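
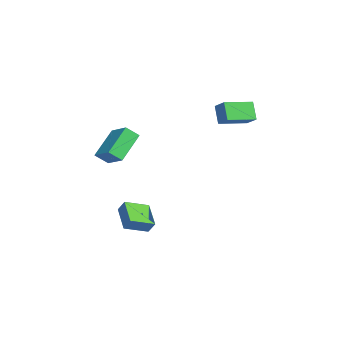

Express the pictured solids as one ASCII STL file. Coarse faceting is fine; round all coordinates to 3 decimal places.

solid 
facet normal -0.341 -0.436 -0.833
outer loop
vertex -2.981 -3.926 -3.686
vertex -3.477 -2.57 -4.193
vertex -1.445 -3.652 -4.458
endloop
endfacet
facet normal 0.325 -0.886 0.332
outer loop
vertex -1.163 -3.29 -3.767
vertex -2.981 -3.926 -3.686
vertex -1.445 -3.652 -4.458
endloop
endfacet
facet normal -0.341 -0.437 -0.833
outer loop
vertex -1.445 -3.652 -4.458
vertex -3.477 -2.57 -4.193
vertex -1.942 -2.297 -4.965
endloop
endfacet
facet normal 0.883 0.158 -0.443
outer loop
vertex -1.942 -2.297 -4.965
vertex -1.163 -3.29 -3.767
vertex -1.445 -3.652 -4.458
endloop
endfacet
facet normal -0.883 -0.157 0.443
outer loop
vertex -2.981 -3.926 -3.686
vertex -3.195 -2.208 -3.502
vertex -3.477 -2.57 -4.193
endloop
endfacet
facet normal 0.325 -0.886 0.332
outer loop
vertex -2.698 -3.563 -2.995
vertex -2.981 -3.926 -3.686
vertex -1.163 -3.29 -3.767
endloop
endfacet
facet normal -0.882 -0.157 0.444
outer loop
vertex -2.698 -3.563 -2.995
vertex -3.195 -2.208 -3.502
vertex -2.981 -3.926 -3.686
endloop
endfacet
facet normal -0.324 0.886 -0.332
outer loop
vertex -3.477 -2.57 -4.193
vertex -3.195 -2.208 -3.502
vertex -1.942 -2.297 -4.965
endloop
endfacet
facet normal 0.882 0.157 -0.444
outer loop
vertex -1.659 -1.934 -4.274
vertex -1.163 -3.29 -3.767
vertex -1.942 -2.297 -4.965
endloop
endfacet
facet normal -0.325 0.886 -0.332
outer loop
vertex -1.942 -2.297 -4.965
vertex -3.195 -2.208 -3.502
vertex -1.659 -1.934 -4.274
endloop
endfacet
facet normal 0.341 0.436 0.833
outer loop
vertex -1.659 -1.934 -4.274
vertex -2.698 -3.563 -2.995
vertex -1.163 -3.29 -3.767
endloop
endfacet
facet normal 0.341 0.437 0.833
outer loop
vertex -3.195 -2.208 -3.502
vertex -2.698 -3.563 -2.995
vertex -1.659 -1.934 -4.274
endloop
endfacet
facet normal -0.632 0.458 0.625
outer loop
vertex -3.052 -4.21 2.288
vertex -1.86 -3.477 2.956
vertex -3.147 -3.48 1.657
endloop
endfacet
facet normal -0.769 -0.472 -0.431
outer loop
vertex -1.82 -4.443 0.344
vertex -3.052 -4.21 2.288
vertex -3.147 -3.48 1.657
endloop
endfacet
facet normal -0.632 0.459 0.625
outer loop
vertex -3.147 -3.48 1.657
vertex -1.86 -3.477 2.956
vertex -1.955 -2.747 2.324
endloop
endfacet
facet normal -0.098 0.752 -0.651
outer loop
vertex -1.955 -2.747 2.324
vertex -1.82 -4.443 0.344
vertex -3.147 -3.48 1.657
endloop
endfacet
facet normal 0.098 -0.753 0.651
outer loop
vertex -3.052 -4.21 2.288
vertex -0.533 -4.44 1.643
vertex -1.86 -3.477 2.956
endloop
endfacet
facet normal -0.769 -0.473 -0.431
outer loop
vertex -1.725 -5.173 0.976
vertex -3.052 -4.21 2.288
vertex -1.82 -4.443 0.344
endloop
endfacet
facet normal 0.098 -0.752 0.651
outer loop
vertex -1.725 -5.173 0.976
vertex -0.533 -4.44 1.643
vertex -3.052 -4.21 2.288
endloop
endfacet
facet normal 0.769 0.473 0.430
outer loop
vertex -1.86 -3.477 2.956
vertex -0.533 -4.44 1.643
vertex -1.955 -2.747 2.324
endloop
endfacet
facet normal -0.098 0.753 -0.651
outer loop
vertex -0.628 -3.71 1.012
vertex -1.82 -4.443 0.344
vertex -1.955 -2.747 2.324
endloop
endfacet
facet normal 0.769 0.472 0.431
outer loop
vertex -1.955 -2.747 2.324
vertex -0.533 -4.44 1.643
vertex -0.628 -3.71 1.012
endloop
endfacet
facet normal 0.632 -0.459 -0.625
outer loop
vertex -0.628 -3.71 1.012
vertex -1.725 -5.173 0.976
vertex -1.82 -4.443 0.344
endloop
endfacet
facet normal 0.632 -0.458 -0.625
outer loop
vertex -0.533 -4.44 1.643
vertex -1.725 -5.173 0.976
vertex -0.628 -3.71 1.012
endloop
endfacet
facet normal -0.744 -0.412 -0.527
outer loop
vertex -4.177 1.467 3.617
vertex -4.908 3.114 3.361
vertex -3.487 1.605 2.535
endloop
endfacet
facet normal 0.402 -0.905 0.141
outer loop
vertex -2.692 2.046 3.099
vertex -4.177 1.467 3.617
vertex -3.487 1.605 2.535
endloop
endfacet
facet normal -0.744 -0.412 -0.527
outer loop
vertex -3.487 1.605 2.535
vertex -4.908 3.114 3.361
vertex -4.219 3.252 2.28
endloop
endfacet
facet normal 0.535 0.108 -0.838
outer loop
vertex -4.219 3.252 2.28
vertex -2.692 2.046 3.099
vertex -3.487 1.605 2.535
endloop
endfacet
facet normal -0.535 -0.107 0.838
outer loop
vertex -4.177 1.467 3.617
vertex -4.113 3.555 3.925
vertex -4.908 3.114 3.361
endloop
endfacet
facet normal 0.402 -0.905 0.141
outer loop
vertex -3.381 1.908 4.18
vertex -4.177 1.467 3.617
vertex -2.692 2.046 3.099
endloop
endfacet
facet normal -0.534 -0.107 0.839
outer loop
vertex -3.381 1.908 4.18
vertex -4.113 3.555 3.925
vertex -4.177 1.467 3.617
endloop
endfacet
facet normal -0.402 0.905 -0.141
outer loop
vertex -4.908 3.114 3.361
vertex -4.113 3.555 3.925
vertex -4.219 3.252 2.28
endloop
endfacet
facet normal 0.534 0.107 -0.839
outer loop
vertex -3.423 3.693 2.843
vertex -2.692 2.046 3.099
vertex -4.219 3.252 2.28
endloop
endfacet
facet normal -0.402 0.905 -0.141
outer loop
vertex -4.219 3.252 2.28
vertex -4.113 3.555 3.925
vertex -3.423 3.693 2.843
endloop
endfacet
facet normal 0.744 0.412 0.527
outer loop
vertex -3.423 3.693 2.843
vertex -3.381 1.908 4.18
vertex -2.692 2.046 3.099
endloop
endfacet
facet normal 0.744 0.412 0.527
outer loop
vertex -4.113 3.555 3.925
vertex -3.381 1.908 4.18
vertex -3.423 3.693 2.843
endloop
endfacet

endsolid


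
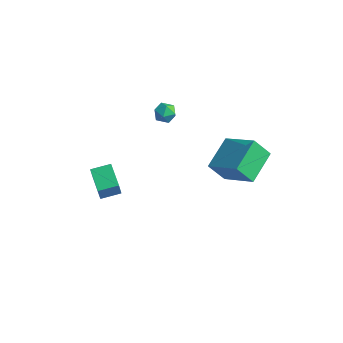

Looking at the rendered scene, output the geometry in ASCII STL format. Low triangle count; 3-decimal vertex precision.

solid 
facet normal -0.822 0.552 0.139
outer loop
vertex -3.933 -3.492 -1.407
vertex -3.318 -2.621 -1.232
vertex -3.952 -3.313 -2.228
endloop
endfacet
facet normal -0.569 -0.806 -0.163
outer loop
vertex -2.662 -4.179 -2.448
vertex -3.933 -3.492 -1.407
vertex -3.952 -3.313 -2.228
endloop
endfacet
facet normal -0.822 0.551 0.140
outer loop
vertex -3.952 -3.313 -2.228
vertex -3.318 -2.621 -1.232
vertex -3.338 -2.442 -2.052
endloop
endfacet
facet normal -0.023 0.214 -0.977
outer loop
vertex -3.338 -2.442 -2.052
vertex -2.662 -4.179 -2.448
vertex -3.952 -3.313 -2.228
endloop
endfacet
facet normal 0.024 -0.213 0.977
outer loop
vertex -3.933 -3.492 -1.407
vertex -2.028 -3.487 -1.452
vertex -3.318 -2.621 -1.232
endloop
endfacet
facet normal -0.569 -0.806 -0.162
outer loop
vertex -2.642 -4.358 -1.628
vertex -3.933 -3.492 -1.407
vertex -2.662 -4.179 -2.448
endloop
endfacet
facet normal 0.024 -0.214 0.977
outer loop
vertex -2.642 -4.358 -1.628
vertex -2.028 -3.487 -1.452
vertex -3.933 -3.492 -1.407
endloop
endfacet
facet normal 0.569 0.806 0.162
outer loop
vertex -3.318 -2.621 -1.232
vertex -2.028 -3.487 -1.452
vertex -3.338 -2.442 -2.052
endloop
endfacet
facet normal -0.024 0.213 -0.977
outer loop
vertex -2.047 -3.308 -2.273
vertex -2.662 -4.179 -2.448
vertex -3.338 -2.442 -2.052
endloop
endfacet
facet normal 0.569 0.806 0.163
outer loop
vertex -3.338 -2.442 -2.052
vertex -2.028 -3.487 -1.452
vertex -2.047 -3.308 -2.273
endloop
endfacet
facet normal 0.822 -0.552 -0.141
outer loop
vertex -2.047 -3.308 -2.273
vertex -2.642 -4.358 -1.628
vertex -2.662 -4.179 -2.448
endloop
endfacet
facet normal 0.822 -0.552 -0.139
outer loop
vertex -2.028 -3.487 -1.452
vertex -2.642 -4.358 -1.628
vertex -2.047 -3.308 -2.273
endloop
endfacet
facet normal -0.486 -0.382 0.786
outer loop
vertex 3.599 -1.356 2.108
vertex 3.276 0.39 2.756
vertex 1.808 -1.29 1.034
endloop
endfacet
facet normal 0.171 -0.924 -0.343
outer loop
vertex 2.444 -0.79 0.004
vertex 3.599 -1.356 2.108
vertex 1.808 -1.29 1.034
endloop
endfacet
facet normal -0.485 -0.382 0.786
outer loop
vertex 1.808 -1.29 1.034
vertex 3.276 0.39 2.756
vertex 1.484 0.456 1.682
endloop
endfacet
facet normal -0.857 0.032 -0.514
outer loop
vertex 1.484 0.456 1.682
vertex 2.444 -0.79 0.004
vertex 1.808 -1.29 1.034
endloop
endfacet
facet normal 0.857 -0.032 0.514
outer loop
vertex 3.599 -1.356 2.108
vertex 3.912 0.89 1.726
vertex 3.276 0.39 2.756
endloop
endfacet
facet normal 0.171 -0.924 -0.343
outer loop
vertex 4.236 -0.856 1.078
vertex 3.599 -1.356 2.108
vertex 2.444 -0.79 0.004
endloop
endfacet
facet normal 0.857 -0.032 0.514
outer loop
vertex 4.236 -0.856 1.078
vertex 3.912 0.89 1.726
vertex 3.599 -1.356 2.108
endloop
endfacet
facet normal -0.171 0.924 0.343
outer loop
vertex 3.276 0.39 2.756
vertex 3.912 0.89 1.726
vertex 1.484 0.456 1.682
endloop
endfacet
facet normal -0.857 0.032 -0.514
outer loop
vertex 2.121 0.956 0.652
vertex 2.444 -0.79 0.004
vertex 1.484 0.456 1.682
endloop
endfacet
facet normal -0.171 0.924 0.342
outer loop
vertex 1.484 0.456 1.682
vertex 3.912 0.89 1.726
vertex 2.121 0.956 0.652
endloop
endfacet
facet normal 0.485 0.382 -0.787
outer loop
vertex 2.121 0.956 0.652
vertex 4.236 -0.856 1.078
vertex 2.444 -0.79 0.004
endloop
endfacet
facet normal 0.486 0.382 -0.786
outer loop
vertex 3.912 0.89 1.726
vertex 4.236 -0.856 1.078
vertex 2.121 0.956 0.652
endloop
endfacet
facet normal -0.900 0.433 -0.048
outer loop
vertex -2.309 0.5 1.616
vertex -2.593 -0.085 1.662
vertex -2.458 0.255 2.201
endloop
endfacet
facet normal -0.423 0.869 0.256
outer loop
vertex -2.309 0.5 1.616
vertex -2.458 0.255 2.201
vertex -1.889 0.559 2.11
endloop
endfacet
facet normal 0.109 0.972 -0.209
outer loop
vertex -2.309 0.5 1.616
vertex -1.889 0.559 2.11
vertex -1.672 0.407 1.515
endloop
endfacet
facet normal -0.039 0.599 -0.800
outer loop
vertex -2.309 0.5 1.616
vertex -1.672 0.407 1.515
vertex -2.107 0.009 1.238
endloop
endfacet
facet normal -0.662 0.267 -0.700
outer loop
vertex -2.309 0.5 1.616
vertex -2.107 0.009 1.238
vertex -2.593 -0.085 1.662
endloop
endfacet
facet normal -0.155 0.539 0.828
outer loop
vertex -1.889 0.559 2.11
vertex -2.458 0.255 2.201
vertex -1.913 0.011 2.462
endloop
endfacet
facet normal -0.926 -0.167 0.337
outer loop
vertex -2.458 0.255 2.201
vertex -2.593 -0.085 1.662
vertex -2.348 -0.387 2.185
endloop
endfacet
facet normal -0.542 -0.437 -0.718
outer loop
vertex -2.593 -0.085 1.662
vertex -2.107 0.009 1.238
vertex -2.131 -0.539 1.59
endloop
endfacet
facet normal 0.466 0.102 -0.879
outer loop
vertex -2.107 0.009 1.238
vertex -1.672 0.407 1.515
vertex -1.562 -0.235 1.499
endloop
endfacet
facet normal 0.705 0.705 0.077
outer loop
vertex -1.672 0.407 1.515
vertex -1.889 0.559 2.11
vertex -1.427 0.105 2.038
endloop
endfacet
facet normal 0.039 -0.599 0.800
outer loop
vertex -1.711 -0.48 2.084
vertex -1.913 0.011 2.462
vertex -2.348 -0.387 2.185
endloop
endfacet
facet normal -0.109 -0.972 0.209
outer loop
vertex -1.711 -0.48 2.084
vertex -2.348 -0.387 2.185
vertex -2.131 -0.539 1.59
endloop
endfacet
facet normal 0.423 -0.869 -0.256
outer loop
vertex -1.711 -0.48 2.084
vertex -2.131 -0.539 1.59
vertex -1.562 -0.235 1.499
endloop
endfacet
facet normal 0.900 -0.433 0.048
outer loop
vertex -1.711 -0.48 2.084
vertex -1.562 -0.235 1.499
vertex -1.427 0.105 2.038
endloop
endfacet
facet normal 0.662 -0.267 0.700
outer loop
vertex -1.711 -0.48 2.084
vertex -1.427 0.105 2.038
vertex -1.913 0.011 2.462
endloop
endfacet
facet normal -0.466 -0.102 0.879
outer loop
vertex -2.348 -0.387 2.185
vertex -1.913 0.011 2.462
vertex -2.458 0.255 2.201
endloop
endfacet
facet normal -0.705 -0.705 -0.077
outer loop
vertex -2.131 -0.539 1.59
vertex -2.348 -0.387 2.185
vertex -2.593 -0.085 1.662
endloop
endfacet
facet normal 0.155 -0.539 -0.828
outer loop
vertex -1.562 -0.235 1.499
vertex -2.131 -0.539 1.59
vertex -2.107 0.009 1.238
endloop
endfacet
facet normal 0.926 0.167 -0.337
outer loop
vertex -1.427 0.105 2.038
vertex -1.562 -0.235 1.499
vertex -1.672 0.407 1.515
endloop
endfacet
facet normal 0.542 0.437 0.718
outer loop
vertex -1.913 0.011 2.462
vertex -1.427 0.105 2.038
vertex -1.889 0.559 2.11
endloop
endfacet

endsolid


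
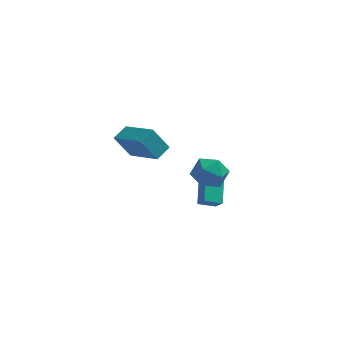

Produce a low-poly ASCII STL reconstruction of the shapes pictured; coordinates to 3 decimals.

solid 
facet normal -0.080 0.967 -0.244
outer loop
vertex 3.926 -2.16 1.481
vertex 3.072 -2.122 1.912
vertex 3.867 -1.931 2.409
endloop
endfacet
facet normal 0.603 0.782 -0.155
outer loop
vertex 3.926 -2.16 1.481
vertex 3.867 -1.931 2.409
vertex 4.555 -2.522 2.104
endloop
endfacet
facet normal 0.750 0.254 -0.610
outer loop
vertex 3.926 -2.16 1.481
vertex 4.555 -2.522 2.104
vertex 4.186 -3.078 1.419
endloop
endfacet
facet normal 0.157 0.111 -0.981
outer loop
vertex 3.926 -2.16 1.481
vertex 4.186 -3.078 1.419
vertex 3.269 -2.832 1.3
endloop
endfacet
facet normal -0.356 0.551 -0.754
outer loop
vertex 3.926 -2.16 1.481
vertex 3.269 -2.832 1.3
vertex 3.072 -2.122 1.912
endloop
endfacet
facet normal 0.680 0.530 0.507
outer loop
vertex 4.555 -2.522 2.104
vertex 3.867 -1.931 2.409
vertex 4.091 -2.708 2.92
endloop
endfacet
facet normal -0.427 0.827 0.365
outer loop
vertex 3.867 -1.931 2.409
vertex 3.072 -2.122 1.912
vertex 3.174 -2.462 2.801
endloop
endfacet
facet normal -0.874 0.155 -0.461
outer loop
vertex 3.072 -2.122 1.912
vertex 3.269 -2.832 1.3
vertex 2.805 -3.018 2.116
endloop
endfacet
facet normal -0.042 -0.557 -0.829
outer loop
vertex 3.269 -2.832 1.3
vertex 4.186 -3.078 1.419
vertex 3.493 -3.609 1.811
endloop
endfacet
facet normal 0.917 -0.326 -0.230
outer loop
vertex 4.186 -3.078 1.419
vertex 4.555 -2.522 2.104
vertex 4.288 -3.418 2.308
endloop
endfacet
facet normal -0.157 -0.111 0.981
outer loop
vertex 3.434 -3.38 2.739
vertex 4.091 -2.708 2.92
vertex 3.174 -2.462 2.801
endloop
endfacet
facet normal -0.750 -0.254 0.610
outer loop
vertex 3.434 -3.38 2.739
vertex 3.174 -2.462 2.801
vertex 2.805 -3.018 2.116
endloop
endfacet
facet normal -0.603 -0.782 0.155
outer loop
vertex 3.434 -3.38 2.739
vertex 2.805 -3.018 2.116
vertex 3.493 -3.609 1.811
endloop
endfacet
facet normal 0.080 -0.967 0.244
outer loop
vertex 3.434 -3.38 2.739
vertex 3.493 -3.609 1.811
vertex 4.288 -3.418 2.308
endloop
endfacet
facet normal 0.356 -0.551 0.754
outer loop
vertex 3.434 -3.38 2.739
vertex 4.288 -3.418 2.308
vertex 4.091 -2.708 2.92
endloop
endfacet
facet normal 0.042 0.557 0.829
outer loop
vertex 3.174 -2.462 2.801
vertex 4.091 -2.708 2.92
vertex 3.867 -1.931 2.409
endloop
endfacet
facet normal -0.917 0.326 0.230
outer loop
vertex 2.805 -3.018 2.116
vertex 3.174 -2.462 2.801
vertex 3.072 -2.122 1.912
endloop
endfacet
facet normal -0.680 -0.530 -0.507
outer loop
vertex 3.493 -3.609 1.811
vertex 2.805 -3.018 2.116
vertex 3.269 -2.832 1.3
endloop
endfacet
facet normal 0.427 -0.827 -0.365
outer loop
vertex 4.288 -3.418 2.308
vertex 3.493 -3.609 1.811
vertex 4.186 -3.078 1.419
endloop
endfacet
facet normal 0.874 -0.155 0.461
outer loop
vertex 4.091 -2.708 2.92
vertex 4.288 -3.418 2.308
vertex 4.555 -2.522 2.104
endloop
endfacet
facet normal -0.470 0.527 -0.708
outer loop
vertex 2.7 1.809 -1.707
vertex 3.538 2.113 -2.037
vertex 2.766 0.628 -2.63
endloop
endfacet
facet normal -0.882 -0.320 0.347
outer loop
vertex 3.142 0.207 -2.063
vertex 2.7 1.809 -1.707
vertex 2.766 0.628 -2.63
endloop
endfacet
facet normal -0.469 0.527 -0.709
outer loop
vertex 2.766 0.628 -2.63
vertex 3.538 2.113 -2.037
vertex 3.604 0.932 -2.959
endloop
endfacet
facet normal 0.045 -0.788 -0.614
outer loop
vertex 3.604 0.932 -2.959
vertex 3.142 0.207 -2.063
vertex 2.766 0.628 -2.63
endloop
endfacet
facet normal -0.044 0.788 0.614
outer loop
vertex 2.7 1.809 -1.707
vertex 3.914 1.692 -1.47
vertex 3.538 2.113 -2.037
endloop
endfacet
facet normal -0.881 -0.320 0.347
outer loop
vertex 3.076 1.388 -1.141
vertex 2.7 1.809 -1.707
vertex 3.142 0.207 -2.063
endloop
endfacet
facet normal -0.044 0.787 0.615
outer loop
vertex 3.076 1.388 -1.141
vertex 3.914 1.692 -1.47
vertex 2.7 1.809 -1.707
endloop
endfacet
facet normal 0.882 0.320 -0.347
outer loop
vertex 3.538 2.113 -2.037
vertex 3.914 1.692 -1.47
vertex 3.604 0.932 -2.959
endloop
endfacet
facet normal 0.044 -0.788 -0.615
outer loop
vertex 3.98 0.511 -2.393
vertex 3.142 0.207 -2.063
vertex 3.604 0.932 -2.959
endloop
endfacet
facet normal 0.881 0.321 -0.347
outer loop
vertex 3.604 0.932 -2.959
vertex 3.914 1.692 -1.47
vertex 3.98 0.511 -2.393
endloop
endfacet
facet normal 0.470 -0.527 0.708
outer loop
vertex 3.98 0.511 -2.393
vertex 3.076 1.388 -1.141
vertex 3.142 0.207 -2.063
endloop
endfacet
facet normal 0.469 -0.527 0.708
outer loop
vertex 3.914 1.692 -1.47
vertex 3.076 1.388 -1.141
vertex 3.98 0.511 -2.393
endloop
endfacet
facet normal -0.498 -0.777 -0.385
outer loop
vertex 0.67 -3.516 4.448
vertex -0.735 -2.25 3.71
vertex 1.402 -3.397 3.26
endloop
endfacet
facet normal 0.692 -0.624 0.364
outer loop
vertex 1.855 -2.69 3.61
vertex 0.67 -3.516 4.448
vertex 1.402 -3.397 3.26
endloop
endfacet
facet normal -0.498 -0.777 -0.385
outer loop
vertex 1.402 -3.397 3.26
vertex -0.735 -2.25 3.71
vertex -0.003 -2.131 2.522
endloop
endfacet
facet normal 0.522 0.085 -0.848
outer loop
vertex -0.003 -2.131 2.522
vertex 1.855 -2.69 3.61
vertex 1.402 -3.397 3.26
endloop
endfacet
facet normal -0.522 -0.085 0.848
outer loop
vertex 0.67 -3.516 4.448
vertex -0.282 -1.543 4.06
vertex -0.735 -2.25 3.71
endloop
endfacet
facet normal 0.692 -0.624 0.364
outer loop
vertex 1.123 -2.809 4.798
vertex 0.67 -3.516 4.448
vertex 1.855 -2.69 3.61
endloop
endfacet
facet normal -0.522 -0.085 0.848
outer loop
vertex 1.123 -2.809 4.798
vertex -0.282 -1.543 4.06
vertex 0.67 -3.516 4.448
endloop
endfacet
facet normal -0.692 0.624 -0.364
outer loop
vertex -0.735 -2.25 3.71
vertex -0.282 -1.543 4.06
vertex -0.003 -2.131 2.522
endloop
endfacet
facet normal 0.522 0.085 -0.848
outer loop
vertex 0.45 -1.424 2.872
vertex 1.855 -2.69 3.61
vertex -0.003 -2.131 2.522
endloop
endfacet
facet normal -0.692 0.624 -0.364
outer loop
vertex -0.003 -2.131 2.522
vertex -0.282 -1.543 4.06
vertex 0.45 -1.424 2.872
endloop
endfacet
facet normal 0.498 0.777 0.385
outer loop
vertex 0.45 -1.424 2.872
vertex 1.123 -2.809 4.798
vertex 1.855 -2.69 3.61
endloop
endfacet
facet normal 0.498 0.777 0.385
outer loop
vertex -0.282 -1.543 4.06
vertex 1.123 -2.809 4.798
vertex 0.45 -1.424 2.872
endloop
endfacet

endsolid


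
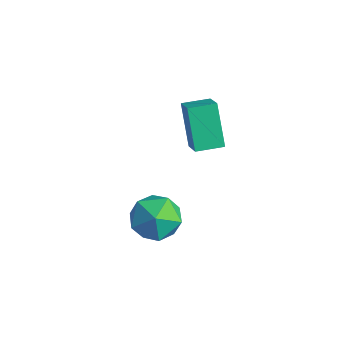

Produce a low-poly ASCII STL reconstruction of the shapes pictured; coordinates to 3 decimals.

solid 
facet normal -0.512 0.188 0.838
outer loop
vertex -0.556 2.648 0.536
vertex -0.143 3.678 0.557
vertex -1.454 3.021 -0.096
endloop
endfacet
facet normal -0.372 -0.928 -0.019
outer loop
vertex -0.477 2.662 -1.697
vertex -0.556 2.648 0.536
vertex -1.454 3.021 -0.096
endloop
endfacet
facet normal -0.512 0.188 0.838
outer loop
vertex -1.454 3.021 -0.096
vertex -0.143 3.678 0.557
vertex -1.041 4.051 -0.075
endloop
endfacet
facet normal -0.774 0.322 -0.545
outer loop
vertex -1.041 4.051 -0.075
vertex -0.477 2.662 -1.697
vertex -1.454 3.021 -0.096
endloop
endfacet
facet normal 0.774 -0.322 0.545
outer loop
vertex -0.556 2.648 0.536
vertex 0.834 3.319 -1.044
vertex -0.143 3.678 0.557
endloop
endfacet
facet normal -0.372 -0.928 -0.019
outer loop
vertex 0.421 2.289 -1.065
vertex -0.556 2.648 0.536
vertex -0.477 2.662 -1.697
endloop
endfacet
facet normal 0.774 -0.322 0.545
outer loop
vertex 0.421 2.289 -1.065
vertex 0.834 3.319 -1.044
vertex -0.556 2.648 0.536
endloop
endfacet
facet normal 0.372 0.928 0.019
outer loop
vertex -0.143 3.678 0.557
vertex 0.834 3.319 -1.044
vertex -1.041 4.051 -0.075
endloop
endfacet
facet normal -0.774 0.322 -0.545
outer loop
vertex -0.064 3.692 -1.676
vertex -0.477 2.662 -1.697
vertex -1.041 4.051 -0.075
endloop
endfacet
facet normal 0.372 0.928 0.019
outer loop
vertex -1.041 4.051 -0.075
vertex 0.834 3.319 -1.044
vertex -0.064 3.692 -1.676
endloop
endfacet
facet normal 0.512 -0.188 -0.838
outer loop
vertex -0.064 3.692 -1.676
vertex 0.421 2.289 -1.065
vertex -0.477 2.662 -1.697
endloop
endfacet
facet normal 0.512 -0.188 -0.838
outer loop
vertex 0.834 3.319 -1.044
vertex 0.421 2.289 -1.065
vertex -0.064 3.692 -1.676
endloop
endfacet
facet normal 0.377 0.821 0.428
outer loop
vertex 2.388 0.158 -1.428
vertex 2.431 -0.353 -0.486
vertex 3.269 -0.389 -1.154
endloop
endfacet
facet normal 0.566 0.783 -0.259
outer loop
vertex 2.388 0.158 -1.428
vertex 3.269 -0.389 -1.154
vertex 2.891 -0.447 -2.157
endloop
endfacet
facet normal -0.030 0.759 -0.650
outer loop
vertex 2.388 0.158 -1.428
vertex 2.891 -0.447 -2.157
vertex 1.82 -0.446 -2.107
endloop
endfacet
facet normal -0.587 0.783 -0.206
outer loop
vertex 2.388 0.158 -1.428
vertex 1.82 -0.446 -2.107
vertex 1.535 -0.388 -1.075
endloop
endfacet
facet normal -0.335 0.822 0.461
outer loop
vertex 2.388 0.158 -1.428
vertex 1.535 -0.388 -1.075
vertex 2.431 -0.353 -0.486
endloop
endfacet
facet normal 0.919 0.170 -0.356
outer loop
vertex 2.891 -0.447 -2.157
vertex 3.269 -0.389 -1.154
vertex 3.245 -1.332 -1.665
endloop
endfacet
facet normal 0.612 0.231 0.756
outer loop
vertex 3.269 -0.389 -1.154
vertex 2.431 -0.353 -0.486
vertex 2.96 -1.274 -0.633
endloop
endfacet
facet normal -0.541 0.233 0.808
outer loop
vertex 2.431 -0.353 -0.486
vertex 1.535 -0.388 -1.075
vertex 1.889 -1.273 -0.583
endloop
endfacet
facet normal -0.947 0.171 -0.271
outer loop
vertex 1.535 -0.388 -1.075
vertex 1.82 -0.446 -2.107
vertex 1.511 -1.331 -1.586
endloop
endfacet
facet normal -0.046 0.132 -0.990
outer loop
vertex 1.82 -0.446 -2.107
vertex 2.891 -0.447 -2.157
vertex 2.349 -1.367 -2.254
endloop
endfacet
facet normal 0.587 -0.783 0.206
outer loop
vertex 2.392 -1.878 -1.312
vertex 3.245 -1.332 -1.665
vertex 2.96 -1.274 -0.633
endloop
endfacet
facet normal 0.030 -0.759 0.650
outer loop
vertex 2.392 -1.878 -1.312
vertex 2.96 -1.274 -0.633
vertex 1.889 -1.273 -0.583
endloop
endfacet
facet normal -0.566 -0.783 0.259
outer loop
vertex 2.392 -1.878 -1.312
vertex 1.889 -1.273 -0.583
vertex 1.511 -1.331 -1.586
endloop
endfacet
facet normal -0.377 -0.821 -0.428
outer loop
vertex 2.392 -1.878 -1.312
vertex 1.511 -1.331 -1.586
vertex 2.349 -1.367 -2.254
endloop
endfacet
facet normal 0.335 -0.822 -0.461
outer loop
vertex 2.392 -1.878 -1.312
vertex 2.349 -1.367 -2.254
vertex 3.245 -1.332 -1.665
endloop
endfacet
facet normal 0.947 -0.171 0.271
outer loop
vertex 2.96 -1.274 -0.633
vertex 3.245 -1.332 -1.665
vertex 3.269 -0.389 -1.154
endloop
endfacet
facet normal 0.046 -0.132 0.990
outer loop
vertex 1.889 -1.273 -0.583
vertex 2.96 -1.274 -0.633
vertex 2.431 -0.353 -0.486
endloop
endfacet
facet normal -0.919 -0.170 0.356
outer loop
vertex 1.511 -1.331 -1.586
vertex 1.889 -1.273 -0.583
vertex 1.535 -0.388 -1.075
endloop
endfacet
facet normal -0.612 -0.231 -0.756
outer loop
vertex 2.349 -1.367 -2.254
vertex 1.511 -1.331 -1.586
vertex 1.82 -0.446 -2.107
endloop
endfacet
facet normal 0.541 -0.233 -0.808
outer loop
vertex 3.245 -1.332 -1.665
vertex 2.349 -1.367 -2.254
vertex 2.891 -0.447 -2.157
endloop
endfacet

endsolid


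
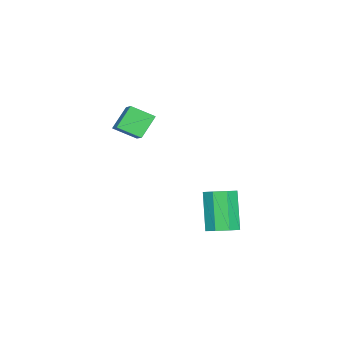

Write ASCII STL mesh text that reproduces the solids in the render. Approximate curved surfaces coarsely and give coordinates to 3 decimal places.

solid 
facet normal 0.423 0.223 -0.878
outer loop
vertex 4.04 2.627 -2.239
vertex 3.601 2.187 -2.562
vertex 3.587 2.867 -2.396
endloop
endfacet
facet normal 0.327 0.866 0.379
outer loop
vertex 4.04 2.627 -2.239
vertex 3.587 2.867 -2.396
vertex 3.257 2.213 -0.615
endloop
endfacet
facet normal 0.329 0.865 0.379
outer loop
vertex 3.257 2.213 -0.615
vertex 3.587 2.867 -2.396
vertex 2.805 2.453 -0.771
endloop
endfacet
facet normal -0.422 -0.224 0.878
outer loop
vertex 3.257 2.213 -0.615
vertex 2.805 2.453 -0.771
vertex 2.819 1.773 -0.938
endloop
endfacet
facet normal 0.423 0.223 -0.878
outer loop
vertex 3.587 2.867 -2.396
vertex 3.601 2.187 -2.562
vertex 3.143 2.709 -2.65
endloop
endfacet
facet normal -0.365 0.929 0.061
outer loop
vertex 3.587 2.867 -2.396
vertex 3.143 2.709 -2.65
vertex 2.805 2.453 -0.771
endloop
endfacet
facet normal -0.365 0.929 0.061
outer loop
vertex 2.805 2.453 -0.771
vertex 3.143 2.709 -2.65
vertex 2.36 2.295 -1.026
endloop
endfacet
facet normal -0.423 -0.224 0.878
outer loop
vertex 2.805 2.453 -0.771
vertex 2.36 2.295 -1.026
vertex 2.819 1.773 -0.938
endloop
endfacet
facet normal 0.423 0.223 -0.878
outer loop
vertex 3.143 2.709 -2.65
vertex 3.601 2.187 -2.562
vertex 2.967 2.245 -2.853
endloop
endfacet
facet normal -0.844 0.448 -0.293
outer loop
vertex 3.143 2.709 -2.65
vertex 2.967 2.245 -2.853
vertex 2.36 2.295 -1.026
endloop
endfacet
facet normal -0.845 0.446 -0.293
outer loop
vertex 2.36 2.295 -1.026
vertex 2.967 2.245 -2.853
vertex 2.185 1.831 -1.228
endloop
endfacet
facet normal -0.422 -0.223 0.879
outer loop
vertex 2.36 2.295 -1.026
vertex 2.185 1.831 -1.228
vertex 2.819 1.773 -0.938
endloop
endfacet
facet normal 0.423 0.223 -0.878
outer loop
vertex 2.967 2.245 -2.853
vertex 3.601 2.187 -2.562
vertex 3.163 1.747 -2.885
endloop
endfacet
facet normal -0.829 -0.296 -0.474
outer loop
vertex 2.967 2.245 -2.853
vertex 3.163 1.747 -2.885
vertex 2.185 1.831 -1.228
endloop
endfacet
facet normal -0.830 -0.293 -0.475
outer loop
vertex 2.185 1.831 -1.228
vertex 3.163 1.747 -2.885
vertex 2.38 1.333 -1.261
endloop
endfacet
facet normal -0.422 -0.224 0.878
outer loop
vertex 2.185 1.831 -1.228
vertex 2.38 1.333 -1.261
vertex 2.819 1.773 -0.938
endloop
endfacet
facet normal 0.422 0.224 -0.878
outer loop
vertex 3.163 1.747 -2.885
vertex 3.601 2.187 -2.562
vertex 3.615 1.507 -2.729
endloop
endfacet
facet normal -0.329 -0.865 -0.379
outer loop
vertex 3.163 1.747 -2.885
vertex 3.615 1.507 -2.729
vertex 2.38 1.333 -1.261
endloop
endfacet
facet normal -0.328 -0.866 -0.378
outer loop
vertex 2.38 1.333 -1.261
vertex 3.615 1.507 -2.729
vertex 2.833 1.093 -1.104
endloop
endfacet
facet normal -0.423 -0.223 0.878
outer loop
vertex 2.38 1.333 -1.261
vertex 2.833 1.093 -1.104
vertex 2.819 1.773 -0.938
endloop
endfacet
facet normal 0.423 0.224 -0.878
outer loop
vertex 3.615 1.507 -2.729
vertex 3.601 2.187 -2.562
vertex 4.06 1.665 -2.474
endloop
endfacet
facet normal 0.365 -0.929 -0.061
outer loop
vertex 3.615 1.507 -2.729
vertex 4.06 1.665 -2.474
vertex 2.833 1.093 -1.104
endloop
endfacet
facet normal 0.365 -0.929 -0.061
outer loop
vertex 2.833 1.093 -1.104
vertex 4.06 1.665 -2.474
vertex 3.277 1.251 -0.85
endloop
endfacet
facet normal -0.423 -0.223 0.878
outer loop
vertex 2.833 1.093 -1.104
vertex 3.277 1.251 -0.85
vertex 2.819 1.773 -0.938
endloop
endfacet
facet normal 0.422 0.223 -0.879
outer loop
vertex 4.06 1.665 -2.474
vertex 3.601 2.187 -2.562
vertex 4.235 2.129 -2.272
endloop
endfacet
facet normal 0.845 -0.447 0.294
outer loop
vertex 4.06 1.665 -2.474
vertex 4.235 2.129 -2.272
vertex 3.277 1.251 -0.85
endloop
endfacet
facet normal 0.845 -0.448 0.292
outer loop
vertex 3.277 1.251 -0.85
vertex 4.235 2.129 -2.272
vertex 3.453 1.715 -0.647
endloop
endfacet
facet normal -0.423 -0.223 0.878
outer loop
vertex 3.277 1.251 -0.85
vertex 3.453 1.715 -0.647
vertex 2.819 1.773 -0.938
endloop
endfacet
facet normal 0.422 0.224 -0.878
outer loop
vertex 4.235 2.129 -2.272
vertex 3.601 2.187 -2.562
vertex 4.04 2.627 -2.239
endloop
endfacet
facet normal 0.830 0.294 0.474
outer loop
vertex 4.235 2.129 -2.272
vertex 4.04 2.627 -2.239
vertex 3.453 1.715 -0.647
endloop
endfacet
facet normal 0.829 0.296 0.475
outer loop
vertex 3.453 1.715 -0.647
vertex 4.04 2.627 -2.239
vertex 3.257 2.213 -0.615
endloop
endfacet
facet normal -0.423 -0.223 0.878
outer loop
vertex 3.453 1.715 -0.647
vertex 3.257 2.213 -0.615
vertex 2.819 1.773 -0.938
endloop
endfacet
facet normal -0.745 -0.487 -0.456
outer loop
vertex 0.722 -3.596 0.547
vertex -0.016 -3.31 1.449
vertex 0.437 -2.663 0.017
endloop
endfacet
facet normal 0.615 -0.239 -0.751
outer loop
vertex 1.376 -2.05 0.591
vertex 0.722 -3.596 0.547
vertex 0.437 -2.663 0.017
endloop
endfacet
facet normal -0.745 -0.487 -0.456
outer loop
vertex 0.437 -2.663 0.017
vertex -0.016 -3.31 1.449
vertex -0.301 -2.377 0.919
endloop
endfacet
facet normal -0.257 0.840 -0.477
outer loop
vertex -0.301 -2.377 0.919
vertex 1.376 -2.05 0.591
vertex 0.437 -2.663 0.017
endloop
endfacet
facet normal 0.257 -0.840 0.477
outer loop
vertex 0.722 -3.596 0.547
vertex 0.923 -2.697 2.023
vertex -0.016 -3.31 1.449
endloop
endfacet
facet normal 0.615 -0.239 -0.751
outer loop
vertex 1.661 -2.983 1.121
vertex 0.722 -3.596 0.547
vertex 1.376 -2.05 0.591
endloop
endfacet
facet normal 0.257 -0.840 0.477
outer loop
vertex 1.661 -2.983 1.121
vertex 0.923 -2.697 2.023
vertex 0.722 -3.596 0.547
endloop
endfacet
facet normal -0.615 0.239 0.751
outer loop
vertex -0.016 -3.31 1.449
vertex 0.923 -2.697 2.023
vertex -0.301 -2.377 0.919
endloop
endfacet
facet normal -0.257 0.840 -0.477
outer loop
vertex 0.638 -1.764 1.493
vertex 1.376 -2.05 0.591
vertex -0.301 -2.377 0.919
endloop
endfacet
facet normal -0.615 0.239 0.751
outer loop
vertex -0.301 -2.377 0.919
vertex 0.923 -2.697 2.023
vertex 0.638 -1.764 1.493
endloop
endfacet
facet normal 0.745 0.487 0.456
outer loop
vertex 0.638 -1.764 1.493
vertex 1.661 -2.983 1.121
vertex 1.376 -2.05 0.591
endloop
endfacet
facet normal 0.745 0.487 0.456
outer loop
vertex 0.923 -2.697 2.023
vertex 1.661 -2.983 1.121
vertex 0.638 -1.764 1.493
endloop
endfacet

endsolid


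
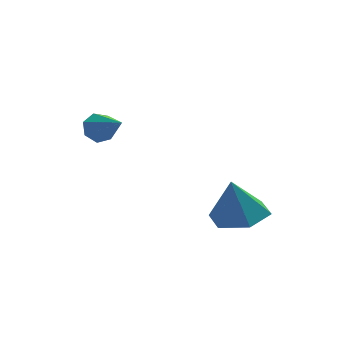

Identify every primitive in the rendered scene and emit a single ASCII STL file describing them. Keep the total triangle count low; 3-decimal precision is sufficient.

solid 
facet normal 0.184 -0.062 -0.981
outer loop
vertex 4.937 1.192 -0.272
vertex 4.098 0.663 -0.396
vertex 4.075 1.661 -0.463
endloop
endfacet
facet normal 0.317 0.794 0.519
outer loop
vertex 4.937 1.192 -0.272
vertex 4.075 1.661 -0.463
vertex 3.822 0.757 1.076
endloop
endfacet
facet normal 0.184 -0.062 -0.981
outer loop
vertex 4.075 1.661 -0.463
vertex 4.098 0.663 -0.396
vertex 3.235 1.132 -0.587
endloop
endfacet
facet normal -0.535 0.764 0.361
outer loop
vertex 4.075 1.661 -0.463
vertex 3.235 1.132 -0.587
vertex 3.822 0.757 1.076
endloop
endfacet
facet normal 0.183 -0.063 -0.981
outer loop
vertex 3.235 1.132 -0.587
vertex 4.098 0.663 -0.396
vertex 3.258 0.135 -0.519
endloop
endfacet
facet normal -0.943 0.001 0.333
outer loop
vertex 3.235 1.132 -0.587
vertex 3.258 0.135 -0.519
vertex 3.822 0.757 1.076
endloop
endfacet
facet normal 0.183 -0.063 -0.981
outer loop
vertex 3.258 0.135 -0.519
vertex 4.098 0.663 -0.396
vertex 4.12 -0.334 -0.328
endloop
endfacet
facet normal -0.501 -0.732 0.462
outer loop
vertex 3.258 0.135 -0.519
vertex 4.12 -0.334 -0.328
vertex 3.822 0.757 1.076
endloop
endfacet
facet normal 0.183 -0.063 -0.981
outer loop
vertex 4.12 -0.334 -0.328
vertex 4.098 0.663 -0.396
vertex 4.96 0.195 -0.205
endloop
endfacet
facet normal 0.351 -0.702 0.620
outer loop
vertex 4.12 -0.334 -0.328
vertex 4.96 0.195 -0.205
vertex 3.822 0.757 1.076
endloop
endfacet
facet normal 0.184 -0.062 -0.981
outer loop
vertex 4.96 0.195 -0.205
vertex 4.098 0.663 -0.396
vertex 4.937 1.192 -0.272
endloop
endfacet
facet normal 0.759 0.061 0.648
outer loop
vertex 4.96 0.195 -0.205
vertex 4.937 1.192 -0.272
vertex 3.822 0.757 1.076
endloop
endfacet
facet normal -0.317 0.774 -0.548
outer loop
vertex 0.854 4.314 1.336
vertex 0.515 4.5 1.795
vertex 1.083 4.643 1.668
endloop
endfacet
facet normal 0.898 -0.292 -0.330
outer loop
vertex 0.854 4.314 1.336
vertex 1.083 4.643 1.668
vertex 1.005 3.3 2.645
endloop
endfacet
facet normal -0.317 0.774 -0.548
outer loop
vertex 1.083 4.643 1.668
vertex 0.515 4.5 1.795
vertex 0.885 4.864 2.095
endloop
endfacet
facet normal 0.925 0.188 0.332
outer loop
vertex 1.083 4.643 1.668
vertex 0.885 4.864 2.095
vertex 1.005 3.3 2.645
endloop
endfacet
facet normal -0.317 0.774 -0.548
outer loop
vertex 0.885 4.864 2.095
vertex 0.515 4.5 1.795
vertex 0.407 4.811 2.297
endloop
endfacet
facet normal 0.335 0.335 0.881
outer loop
vertex 0.885 4.864 2.095
vertex 0.407 4.811 2.297
vertex 1.005 3.3 2.645
endloop
endfacet
facet normal -0.316 0.774 -0.548
outer loop
vertex 0.407 4.811 2.297
vertex 0.515 4.5 1.795
vertex 0.011 4.524 2.12
endloop
endfacet
facet normal -0.430 0.037 0.902
outer loop
vertex 0.407 4.811 2.297
vertex 0.011 4.524 2.12
vertex 1.005 3.3 2.645
endloop
endfacet
facet normal -0.317 0.773 -0.549
outer loop
vertex 0.011 4.524 2.12
vertex 0.515 4.5 1.795
vertex -0.006 4.218 1.699
endloop
endfacet
facet normal -0.791 -0.479 0.380
outer loop
vertex 0.011 4.524 2.12
vertex -0.006 4.218 1.699
vertex 1.005 3.3 2.645
endloop
endfacet
facet normal -0.318 0.774 -0.548
outer loop
vertex -0.006 4.218 1.699
vertex 0.515 4.5 1.795
vertex 0.369 4.125 1.35
endloop
endfacet
facet normal -0.478 -0.828 -0.293
outer loop
vertex -0.006 4.218 1.699
vertex 0.369 4.125 1.35
vertex 1.005 3.3 2.645
endloop
endfacet
facet normal -0.317 0.774 -0.548
outer loop
vertex 0.369 4.125 1.35
vertex 0.515 4.5 1.795
vertex 0.854 4.314 1.336
endloop
endfacet
facet normal 0.273 -0.745 -0.609
outer loop
vertex 0.369 4.125 1.35
vertex 0.854 4.314 1.336
vertex 1.005 3.3 2.645
endloop
endfacet

endsolid


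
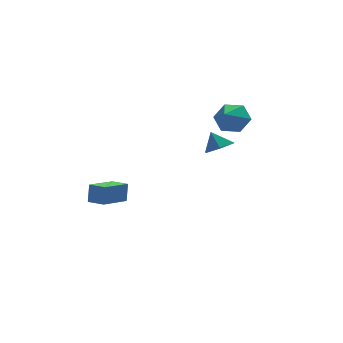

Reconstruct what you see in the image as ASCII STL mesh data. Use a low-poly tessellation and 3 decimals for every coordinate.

solid 
facet normal 0.325 -0.402 -0.856
outer loop
vertex 2.316 -3.282 1.806
vertex 1.734 -2.863 1.388
vertex 2.481 -2.523 1.512
endloop
endfacet
facet normal 0.565 0.188 0.804
outer loop
vertex 2.316 -3.282 1.806
vertex 2.481 -2.523 1.512
vertex 1.406 -2.457 2.252
endloop
endfacet
facet normal 0.326 -0.404 -0.855
outer loop
vertex 2.481 -2.523 1.512
vertex 1.734 -2.863 1.388
vertex 1.899 -2.105 1.093
endloop
endfacet
facet normal 0.327 0.856 0.399
outer loop
vertex 2.481 -2.523 1.512
vertex 1.899 -2.105 1.093
vertex 1.406 -2.457 2.252
endloop
endfacet
facet normal 0.325 -0.404 -0.855
outer loop
vertex 1.899 -2.105 1.093
vertex 1.734 -2.863 1.388
vertex 1.152 -2.445 0.97
endloop
endfacet
facet normal -0.425 0.900 0.093
outer loop
vertex 1.899 -2.105 1.093
vertex 1.152 -2.445 0.97
vertex 1.406 -2.457 2.252
endloop
endfacet
facet normal 0.325 -0.403 -0.856
outer loop
vertex 1.152 -2.445 0.97
vertex 1.734 -2.863 1.388
vertex 0.987 -3.203 1.264
endloop
endfacet
facet normal -0.942 0.278 0.189
outer loop
vertex 1.152 -2.445 0.97
vertex 0.987 -3.203 1.264
vertex 1.406 -2.457 2.252
endloop
endfacet
facet normal 0.325 -0.402 -0.856
outer loop
vertex 0.987 -3.203 1.264
vertex 1.734 -2.863 1.388
vertex 1.569 -3.622 1.682
endloop
endfacet
facet normal -0.705 -0.389 0.593
outer loop
vertex 0.987 -3.203 1.264
vertex 1.569 -3.622 1.682
vertex 1.406 -2.457 2.252
endloop
endfacet
facet normal 0.325 -0.402 -0.856
outer loop
vertex 1.569 -3.622 1.682
vertex 1.734 -2.863 1.388
vertex 2.316 -3.282 1.806
endloop
endfacet
facet normal 0.048 -0.434 0.900
outer loop
vertex 1.569 -3.622 1.682
vertex 2.316 -3.282 1.806
vertex 1.406 -2.457 2.252
endloop
endfacet
facet normal 0.444 0.745 -0.498
outer loop
vertex 3.923 1.064 2.324
vertex 3.332 0.927 1.593
vertex 3.096 1.532 2.287
endloop
endfacet
facet normal -0.006 0.068 0.998
outer loop
vertex 3.923 1.064 2.324
vertex 3.096 1.532 2.287
vertex 2.608 -0.287 2.407
endloop
endfacet
facet normal 0.443 0.745 -0.499
outer loop
vertex 3.096 1.532 2.287
vertex 3.332 0.927 1.593
vertex 2.506 1.394 1.556
endloop
endfacet
facet normal -0.776 0.247 0.580
outer loop
vertex 3.096 1.532 2.287
vertex 2.506 1.394 1.556
vertex 2.608 -0.287 2.407
endloop
endfacet
facet normal 0.443 0.745 -0.499
outer loop
vertex 2.506 1.394 1.556
vertex 3.332 0.927 1.593
vertex 2.741 0.789 0.862
endloop
endfacet
facet normal -0.969 -0.156 -0.192
outer loop
vertex 2.506 1.394 1.556
vertex 2.741 0.789 0.862
vertex 2.608 -0.287 2.407
endloop
endfacet
facet normal 0.444 0.744 -0.500
outer loop
vertex 2.741 0.789 0.862
vertex 3.332 0.927 1.593
vertex 3.567 0.321 0.9
endloop
endfacet
facet normal -0.393 -0.738 -0.548
outer loop
vertex 2.741 0.789 0.862
vertex 3.567 0.321 0.9
vertex 2.608 -0.287 2.407
endloop
endfacet
facet normal 0.444 0.744 -0.500
outer loop
vertex 3.567 0.321 0.9
vertex 3.332 0.927 1.593
vertex 4.158 0.459 1.631
endloop
endfacet
facet normal 0.376 -0.917 -0.131
outer loop
vertex 3.567 0.321 0.9
vertex 4.158 0.459 1.631
vertex 2.608 -0.287 2.407
endloop
endfacet
facet normal 0.445 0.744 -0.499
outer loop
vertex 4.158 0.459 1.631
vertex 3.332 0.927 1.593
vertex 3.923 1.064 2.324
endloop
endfacet
facet normal 0.569 -0.514 0.642
outer loop
vertex 4.158 0.459 1.631
vertex 3.923 1.064 2.324
vertex 2.608 -0.287 2.407
endloop
endfacet
facet normal -0.754 -0.613 0.235
outer loop
vertex -3.039 0.519 -2.266
vertex -3.672 1.26 -2.364
vertex -3.163 0.275 -3.3
endloop
endfacet
facet normal 0.646 -0.756 0.101
outer loop
vertex -1.828 1.36 -3.716
vertex -3.039 0.519 -2.266
vertex -3.163 0.275 -3.3
endloop
endfacet
facet normal -0.755 -0.613 0.234
outer loop
vertex -3.163 0.275 -3.3
vertex -3.672 1.26 -2.364
vertex -3.796 1.017 -3.399
endloop
endfacet
facet normal -0.116 -0.228 -0.967
outer loop
vertex -3.796 1.017 -3.399
vertex -1.828 1.36 -3.716
vertex -3.163 0.275 -3.3
endloop
endfacet
facet normal 0.116 0.227 0.967
outer loop
vertex -3.039 0.519 -2.266
vertex -2.337 2.345 -2.78
vertex -3.672 1.26 -2.364
endloop
endfacet
facet normal 0.646 -0.757 0.100
outer loop
vertex -1.704 1.603 -2.681
vertex -3.039 0.519 -2.266
vertex -1.828 1.36 -3.716
endloop
endfacet
facet normal 0.116 0.228 0.967
outer loop
vertex -1.704 1.603 -2.681
vertex -2.337 2.345 -2.78
vertex -3.039 0.519 -2.266
endloop
endfacet
facet normal -0.646 0.757 -0.100
outer loop
vertex -3.672 1.26 -2.364
vertex -2.337 2.345 -2.78
vertex -3.796 1.017 -3.399
endloop
endfacet
facet normal -0.116 -0.227 -0.967
outer loop
vertex -2.461 2.101 -3.814
vertex -1.828 1.36 -3.716
vertex -3.796 1.017 -3.399
endloop
endfacet
facet normal -0.646 0.757 -0.101
outer loop
vertex -3.796 1.017 -3.399
vertex -2.337 2.345 -2.78
vertex -2.461 2.101 -3.814
endloop
endfacet
facet normal 0.754 0.613 -0.234
outer loop
vertex -2.461 2.101 -3.814
vertex -1.704 1.603 -2.681
vertex -1.828 1.36 -3.716
endloop
endfacet
facet normal 0.755 0.612 -0.235
outer loop
vertex -2.337 2.345 -2.78
vertex -1.704 1.603 -2.681
vertex -2.461 2.101 -3.814
endloop
endfacet

endsolid


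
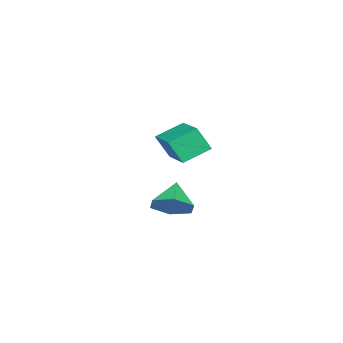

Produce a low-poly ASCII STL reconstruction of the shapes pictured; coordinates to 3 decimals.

solid 
facet normal 0.746 0.156 -0.647
outer loop
vertex 0.832 -1.606 0.4
vertex 0.369 -1.1 -0.012
vertex 0.828 -0.827 0.583
endloop
endfacet
facet normal 0.185 -0.224 0.957
outer loop
vertex 0.832 -1.606 0.4
vertex 0.828 -0.827 0.583
vertex -0.489 -1.28 0.732
endloop
endfacet
facet normal 0.746 0.156 -0.647
outer loop
vertex 0.828 -0.827 0.583
vertex 0.369 -1.1 -0.012
vertex 0.365 -0.321 0.171
endloop
endfacet
facet normal -0.104 0.569 0.816
outer loop
vertex 0.828 -0.827 0.583
vertex 0.365 -0.321 0.171
vertex -0.489 -1.28 0.732
endloop
endfacet
facet normal 0.746 0.156 -0.647
outer loop
vertex 0.365 -0.321 0.171
vertex 0.369 -1.1 -0.012
vertex -0.094 -0.595 -0.424
endloop
endfacet
facet normal -0.674 0.713 0.192
outer loop
vertex 0.365 -0.321 0.171
vertex -0.094 -0.595 -0.424
vertex -0.489 -1.28 0.732
endloop
endfacet
facet normal 0.746 0.157 -0.647
outer loop
vertex -0.094 -0.595 -0.424
vertex 0.369 -1.1 -0.012
vertex -0.09 -1.373 -0.608
endloop
endfacet
facet normal -0.955 0.063 -0.289
outer loop
vertex -0.094 -0.595 -0.424
vertex -0.09 -1.373 -0.608
vertex -0.489 -1.28 0.732
endloop
endfacet
facet normal 0.747 0.157 -0.647
outer loop
vertex -0.09 -1.373 -0.608
vertex 0.369 -1.1 -0.012
vertex 0.373 -1.879 -0.196
endloop
endfacet
facet normal -0.667 -0.730 -0.148
outer loop
vertex -0.09 -1.373 -0.608
vertex 0.373 -1.879 -0.196
vertex -0.489 -1.28 0.732
endloop
endfacet
facet normal 0.747 0.157 -0.647
outer loop
vertex 0.373 -1.879 -0.196
vertex 0.369 -1.1 -0.012
vertex 0.832 -1.606 0.4
endloop
endfacet
facet normal -0.096 -0.875 0.475
outer loop
vertex 0.373 -1.879 -0.196
vertex 0.832 -1.606 0.4
vertex -0.489 -1.28 0.732
endloop
endfacet
facet normal -0.765 -0.606 -0.218
outer loop
vertex -4.029 -3.539 1.176
vertex -4.789 -2.765 1.689
vertex -4.158 -3.033 0.22
endloop
endfacet
facet normal 0.634 -0.645 -0.427
outer loop
vertex -2.851 -1.995 0.591
vertex -4.029 -3.539 1.176
vertex -4.158 -3.033 0.22
endloop
endfacet
facet normal -0.764 -0.607 -0.217
outer loop
vertex -4.158 -3.033 0.22
vertex -4.789 -2.765 1.689
vertex -4.919 -2.259 0.732
endloop
endfacet
facet normal -0.119 0.464 -0.878
outer loop
vertex -4.919 -2.259 0.732
vertex -2.851 -1.995 0.591
vertex -4.158 -3.033 0.22
endloop
endfacet
facet normal 0.120 -0.464 0.878
outer loop
vertex -4.029 -3.539 1.176
vertex -3.482 -1.727 2.06
vertex -4.789 -2.765 1.689
endloop
endfacet
facet normal 0.633 -0.645 -0.427
outer loop
vertex -2.721 -2.501 1.548
vertex -4.029 -3.539 1.176
vertex -2.851 -1.995 0.591
endloop
endfacet
facet normal 0.119 -0.464 0.878
outer loop
vertex -2.721 -2.501 1.548
vertex -3.482 -1.727 2.06
vertex -4.029 -3.539 1.176
endloop
endfacet
facet normal -0.634 0.645 0.427
outer loop
vertex -4.789 -2.765 1.689
vertex -3.482 -1.727 2.06
vertex -4.919 -2.259 0.732
endloop
endfacet
facet normal -0.119 0.465 -0.877
outer loop
vertex -3.611 -1.221 1.104
vertex -2.851 -1.995 0.591
vertex -4.919 -2.259 0.732
endloop
endfacet
facet normal -0.633 0.645 0.427
outer loop
vertex -4.919 -2.259 0.732
vertex -3.482 -1.727 2.06
vertex -3.611 -1.221 1.104
endloop
endfacet
facet normal 0.765 0.607 0.217
outer loop
vertex -3.611 -1.221 1.104
vertex -2.721 -2.501 1.548
vertex -2.851 -1.995 0.591
endloop
endfacet
facet normal 0.764 0.607 0.218
outer loop
vertex -3.482 -1.727 2.06
vertex -2.721 -2.501 1.548
vertex -3.611 -1.221 1.104
endloop
endfacet

endsolid


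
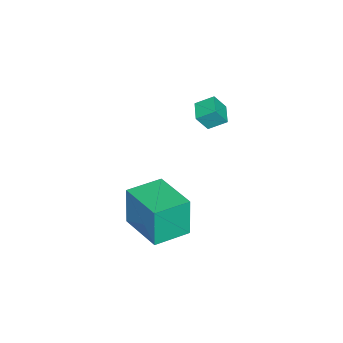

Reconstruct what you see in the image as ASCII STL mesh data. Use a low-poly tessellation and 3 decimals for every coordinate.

solid 
facet normal -0.804 0.591 -0.061
outer loop
vertex 0.246 -2.681 1.991
vertex 1.411 -1.078 2.173
vertex 0.427 -2.614 0.251
endloop
endfacet
facet normal -0.585 -0.806 -0.092
outer loop
vertex 1.689 -3.542 0.347
vertex 0.246 -2.681 1.991
vertex 0.427 -2.614 0.251
endloop
endfacet
facet normal -0.804 0.591 -0.061
outer loop
vertex 0.427 -2.614 0.251
vertex 1.411 -1.078 2.173
vertex 1.592 -1.011 0.434
endloop
endfacet
facet normal 0.104 0.038 -0.994
outer loop
vertex 1.592 -1.011 0.434
vertex 1.689 -3.542 0.347
vertex 0.427 -2.614 0.251
endloop
endfacet
facet normal -0.103 -0.038 0.994
outer loop
vertex 0.246 -2.681 1.991
vertex 2.673 -2.006 2.269
vertex 1.411 -1.078 2.173
endloop
endfacet
facet normal -0.585 -0.806 -0.092
outer loop
vertex 1.508 -3.609 2.086
vertex 0.246 -2.681 1.991
vertex 1.689 -3.542 0.347
endloop
endfacet
facet normal -0.103 -0.039 0.994
outer loop
vertex 1.508 -3.609 2.086
vertex 2.673 -2.006 2.269
vertex 0.246 -2.681 1.991
endloop
endfacet
facet normal 0.585 0.806 0.092
outer loop
vertex 1.411 -1.078 2.173
vertex 2.673 -2.006 2.269
vertex 1.592 -1.011 0.434
endloop
endfacet
facet normal 0.103 0.038 -0.994
outer loop
vertex 2.854 -1.939 0.529
vertex 1.689 -3.542 0.347
vertex 1.592 -1.011 0.434
endloop
endfacet
facet normal 0.585 0.806 0.092
outer loop
vertex 1.592 -1.011 0.434
vertex 2.673 -2.006 2.269
vertex 2.854 -1.939 0.529
endloop
endfacet
facet normal 0.804 -0.591 0.061
outer loop
vertex 2.854 -1.939 0.529
vertex 1.508 -3.609 2.086
vertex 1.689 -3.542 0.347
endloop
endfacet
facet normal 0.804 -0.591 0.061
outer loop
vertex 2.673 -2.006 2.269
vertex 1.508 -3.609 2.086
vertex 2.854 -1.939 0.529
endloop
endfacet
facet normal -0.906 -0.393 0.156
outer loop
vertex -3.006 -2.559 3.944
vertex -3.237 -1.839 4.413
vertex -3.306 -2.166 3.192
endloop
endfacet
facet normal 0.260 -0.809 -0.527
outer loop
vertex -2.463 -1.801 3.047
vertex -3.006 -2.559 3.944
vertex -3.306 -2.166 3.192
endloop
endfacet
facet normal -0.907 -0.392 0.156
outer loop
vertex -3.306 -2.166 3.192
vertex -3.237 -1.839 4.413
vertex -3.537 -1.445 3.661
endloop
endfacet
facet normal -0.333 0.437 -0.836
outer loop
vertex -3.537 -1.445 3.661
vertex -2.463 -1.801 3.047
vertex -3.306 -2.166 3.192
endloop
endfacet
facet normal 0.333 -0.437 0.835
outer loop
vertex -3.006 -2.559 3.944
vertex -2.394 -1.474 4.268
vertex -3.237 -1.839 4.413
endloop
endfacet
facet normal 0.259 -0.809 -0.527
outer loop
vertex -2.163 -2.195 3.799
vertex -3.006 -2.559 3.944
vertex -2.463 -1.801 3.047
endloop
endfacet
facet normal 0.332 -0.437 0.836
outer loop
vertex -2.163 -2.195 3.799
vertex -2.394 -1.474 4.268
vertex -3.006 -2.559 3.944
endloop
endfacet
facet normal -0.260 0.809 0.527
outer loop
vertex -3.237 -1.839 4.413
vertex -2.394 -1.474 4.268
vertex -3.537 -1.445 3.661
endloop
endfacet
facet normal -0.333 0.437 -0.835
outer loop
vertex -2.694 -1.081 3.516
vertex -2.463 -1.801 3.047
vertex -3.537 -1.445 3.661
endloop
endfacet
facet normal -0.259 0.810 0.527
outer loop
vertex -3.537 -1.445 3.661
vertex -2.394 -1.474 4.268
vertex -2.694 -1.081 3.516
endloop
endfacet
facet normal 0.906 0.392 -0.156
outer loop
vertex -2.694 -1.081 3.516
vertex -2.163 -2.195 3.799
vertex -2.463 -1.801 3.047
endloop
endfacet
facet normal 0.906 0.392 -0.157
outer loop
vertex -2.394 -1.474 4.268
vertex -2.163 -2.195 3.799
vertex -2.694 -1.081 3.516
endloop
endfacet

endsolid


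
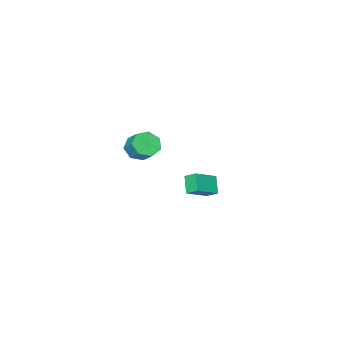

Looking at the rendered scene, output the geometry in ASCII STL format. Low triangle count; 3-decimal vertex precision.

solid 
facet normal -0.896 0.042 -0.443
outer loop
vertex -3.699 -2.305 -3.433
vertex -3.248 -1.68 -4.286
vertex -3.531 -2.976 -3.836
endloop
endfacet
facet normal -0.392 -0.544 0.742
outer loop
vertex -2.152 -3.04 -3.154
vertex -3.699 -2.305 -3.433
vertex -3.531 -2.976 -3.836
endloop
endfacet
facet normal -0.896 0.042 -0.443
outer loop
vertex -3.531 -2.976 -3.836
vertex -3.248 -1.68 -4.286
vertex -3.08 -2.35 -4.689
endloop
endfacet
facet normal 0.210 -0.838 -0.504
outer loop
vertex -3.08 -2.35 -4.689
vertex -2.152 -3.04 -3.154
vertex -3.531 -2.976 -3.836
endloop
endfacet
facet normal -0.210 0.838 0.503
outer loop
vertex -3.699 -2.305 -3.433
vertex -1.869 -1.744 -3.604
vertex -3.248 -1.68 -4.286
endloop
endfacet
facet normal -0.392 -0.544 0.741
outer loop
vertex -2.32 -2.37 -2.751
vertex -3.699 -2.305 -3.433
vertex -2.152 -3.04 -3.154
endloop
endfacet
facet normal -0.210 0.838 0.504
outer loop
vertex -2.32 -2.37 -2.751
vertex -1.869 -1.744 -3.604
vertex -3.699 -2.305 -3.433
endloop
endfacet
facet normal 0.392 0.544 -0.742
outer loop
vertex -3.248 -1.68 -4.286
vertex -1.869 -1.744 -3.604
vertex -3.08 -2.35 -4.689
endloop
endfacet
facet normal 0.209 -0.838 -0.503
outer loop
vertex -1.701 -2.415 -4.007
vertex -2.152 -3.04 -3.154
vertex -3.08 -2.35 -4.689
endloop
endfacet
facet normal 0.392 0.544 -0.742
outer loop
vertex -3.08 -2.35 -4.689
vertex -1.869 -1.744 -3.604
vertex -1.701 -2.415 -4.007
endloop
endfacet
facet normal 0.896 -0.042 0.443
outer loop
vertex -1.701 -2.415 -4.007
vertex -2.32 -2.37 -2.751
vertex -2.152 -3.04 -3.154
endloop
endfacet
facet normal 0.896 -0.042 0.443
outer loop
vertex -1.869 -1.744 -3.604
vertex -2.32 -2.37 -2.751
vertex -1.701 -2.415 -4.007
endloop
endfacet
facet normal -0.153 -0.773 -0.616
outer loop
vertex 4.372 0.332 1.848
vertex 3.721 0.162 2.223
vertex 3.819 0.626 1.616
endloop
endfacet
facet normal 0.540 0.457 -0.707
outer loop
vertex 4.372 0.332 1.848
vertex 3.819 0.626 1.616
vertex 4.53 1.128 2.483
endloop
endfacet
facet normal 0.540 0.457 -0.707
outer loop
vertex 4.53 1.128 2.483
vertex 3.819 0.626 1.616
vertex 3.977 1.422 2.251
endloop
endfacet
facet normal 0.152 0.773 0.616
outer loop
vertex 4.53 1.128 2.483
vertex 3.977 1.422 2.251
vertex 3.879 0.958 2.857
endloop
endfacet
facet normal -0.153 -0.773 -0.616
outer loop
vertex 3.819 0.626 1.616
vertex 3.721 0.162 2.223
vertex 3.192 0.571 1.841
endloop
endfacet
facet normal -0.311 0.630 -0.712
outer loop
vertex 3.819 0.626 1.616
vertex 3.192 0.571 1.841
vertex 3.977 1.422 2.251
endloop
endfacet
facet normal -0.311 0.630 -0.712
outer loop
vertex 3.977 1.422 2.251
vertex 3.192 0.571 1.841
vertex 3.35 1.367 2.476
endloop
endfacet
facet normal 0.153 0.772 0.616
outer loop
vertex 3.977 1.422 2.251
vertex 3.35 1.367 2.476
vertex 3.879 0.958 2.857
endloop
endfacet
facet normal -0.153 -0.773 -0.616
outer loop
vertex 3.192 0.571 1.841
vertex 3.721 0.162 2.223
vertex 2.964 0.208 2.353
endloop
endfacet
facet normal -0.927 0.328 -0.180
outer loop
vertex 3.192 0.571 1.841
vertex 2.964 0.208 2.353
vertex 3.35 1.367 2.476
endloop
endfacet
facet normal -0.927 0.328 -0.182
outer loop
vertex 3.35 1.367 2.476
vertex 2.964 0.208 2.353
vertex 3.121 1.004 2.988
endloop
endfacet
facet normal 0.153 0.772 0.616
outer loop
vertex 3.35 1.367 2.476
vertex 3.121 1.004 2.988
vertex 3.879 0.958 2.857
endloop
endfacet
facet normal -0.153 -0.772 -0.616
outer loop
vertex 2.964 0.208 2.353
vertex 3.721 0.162 2.223
vertex 3.306 -0.19 2.767
endloop
endfacet
facet normal -0.846 -0.221 0.486
outer loop
vertex 2.964 0.208 2.353
vertex 3.306 -0.19 2.767
vertex 3.121 1.004 2.988
endloop
endfacet
facet normal -0.846 -0.221 0.486
outer loop
vertex 3.121 1.004 2.988
vertex 3.306 -0.19 2.767
vertex 3.463 0.606 3.402
endloop
endfacet
facet normal 0.153 0.773 0.616
outer loop
vertex 3.121 1.004 2.988
vertex 3.463 0.606 3.402
vertex 3.879 0.958 2.857
endloop
endfacet
facet normal -0.153 -0.772 -0.617
outer loop
vertex 3.306 -0.19 2.767
vertex 3.721 0.162 2.223
vertex 3.96 -0.323 2.771
endloop
endfacet
facet normal -0.127 -0.603 0.787
outer loop
vertex 3.306 -0.19 2.767
vertex 3.96 -0.323 2.771
vertex 3.463 0.606 3.402
endloop
endfacet
facet normal -0.127 -0.603 0.788
outer loop
vertex 3.463 0.606 3.402
vertex 3.96 -0.323 2.771
vertex 4.118 0.473 3.406
endloop
endfacet
facet normal 0.153 0.773 0.616
outer loop
vertex 3.463 0.606 3.402
vertex 4.118 0.473 3.406
vertex 3.879 0.958 2.857
endloop
endfacet
facet normal -0.154 -0.772 -0.616
outer loop
vertex 3.96 -0.323 2.771
vertex 3.721 0.162 2.223
vertex 4.435 -0.091 2.362
endloop
endfacet
facet normal 0.687 -0.532 0.496
outer loop
vertex 3.96 -0.323 2.771
vertex 4.435 -0.091 2.362
vertex 4.118 0.473 3.406
endloop
endfacet
facet normal 0.687 -0.532 0.496
outer loop
vertex 4.118 0.473 3.406
vertex 4.435 -0.091 2.362
vertex 4.593 0.705 2.997
endloop
endfacet
facet normal 0.153 0.773 0.616
outer loop
vertex 4.118 0.473 3.406
vertex 4.593 0.705 2.997
vertex 3.879 0.958 2.857
endloop
endfacet
facet normal -0.154 -0.772 -0.617
outer loop
vertex 4.435 -0.091 2.362
vertex 3.721 0.162 2.223
vertex 4.372 0.332 1.848
endloop
endfacet
facet normal 0.984 -0.060 -0.170
outer loop
vertex 4.435 -0.091 2.362
vertex 4.372 0.332 1.848
vertex 4.593 0.705 2.997
endloop
endfacet
facet normal 0.984 -0.060 -0.170
outer loop
vertex 4.593 0.705 2.997
vertex 4.372 0.332 1.848
vertex 4.53 1.128 2.483
endloop
endfacet
facet normal 0.153 0.772 0.617
outer loop
vertex 4.593 0.705 2.997
vertex 4.53 1.128 2.483
vertex 3.879 0.958 2.857
endloop
endfacet

endsolid


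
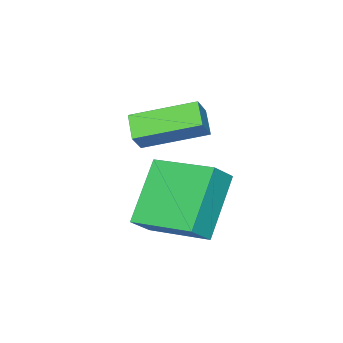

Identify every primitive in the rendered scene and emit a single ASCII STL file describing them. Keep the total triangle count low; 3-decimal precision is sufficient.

solid 
facet normal -0.709 0.095 -0.699
outer loop
vertex 0.479 -2.702 -0.227
vertex 0.32 -0.754 0.198
vertex 2.0 -2.255 -1.709
endloop
endfacet
facet normal 0.079 -0.974 -0.212
outer loop
vertex 2.68 -2.346 -1.038
vertex 0.479 -2.702 -0.227
vertex 2.0 -2.255 -1.709
endloop
endfacet
facet normal -0.709 0.095 -0.699
outer loop
vertex 2.0 -2.255 -1.709
vertex 0.32 -0.754 0.198
vertex 1.841 -0.307 -1.284
endloop
endfacet
facet normal 0.701 0.206 -0.683
outer loop
vertex 1.841 -0.307 -1.284
vertex 2.68 -2.346 -1.038
vertex 2.0 -2.255 -1.709
endloop
endfacet
facet normal -0.701 -0.206 0.683
outer loop
vertex 0.479 -2.702 -0.227
vertex 1.0 -0.845 0.869
vertex 0.32 -0.754 0.198
endloop
endfacet
facet normal 0.079 -0.974 -0.212
outer loop
vertex 1.159 -2.793 0.444
vertex 0.479 -2.702 -0.227
vertex 2.68 -2.346 -1.038
endloop
endfacet
facet normal -0.701 -0.206 0.683
outer loop
vertex 1.159 -2.793 0.444
vertex 1.0 -0.845 0.869
vertex 0.479 -2.702 -0.227
endloop
endfacet
facet normal -0.079 0.974 0.212
outer loop
vertex 0.32 -0.754 0.198
vertex 1.0 -0.845 0.869
vertex 1.841 -0.307 -1.284
endloop
endfacet
facet normal 0.701 0.206 -0.683
outer loop
vertex 2.521 -0.398 -0.613
vertex 2.68 -2.346 -1.038
vertex 1.841 -0.307 -1.284
endloop
endfacet
facet normal -0.079 0.974 0.212
outer loop
vertex 1.841 -0.307 -1.284
vertex 1.0 -0.845 0.869
vertex 2.521 -0.398 -0.613
endloop
endfacet
facet normal 0.709 -0.095 0.699
outer loop
vertex 2.521 -0.398 -0.613
vertex 1.159 -2.793 0.444
vertex 2.68 -2.346 -1.038
endloop
endfacet
facet normal 0.709 -0.095 0.699
outer loop
vertex 1.0 -0.845 0.869
vertex 1.159 -2.793 0.444
vertex 2.521 -0.398 -0.613
endloop
endfacet
facet normal -0.599 -0.142 -0.788
outer loop
vertex -0.603 -4.868 0.124
vertex -1.773 -3.311 0.732
vertex -0.094 -4.294 -0.366
endloop
endfacet
facet normal 0.574 -0.763 -0.298
outer loop
vertex 0.433 -4.169 0.328
vertex -0.603 -4.868 0.124
vertex -0.094 -4.294 -0.366
endloop
endfacet
facet normal -0.599 -0.142 -0.788
outer loop
vertex -0.094 -4.294 -0.366
vertex -1.773 -3.311 0.732
vertex -1.264 -2.737 0.242
endloop
endfacet
facet normal 0.559 0.630 -0.538
outer loop
vertex -1.264 -2.737 0.242
vertex 0.433 -4.169 0.328
vertex -0.094 -4.294 -0.366
endloop
endfacet
facet normal -0.559 -0.630 0.538
outer loop
vertex -0.603 -4.868 0.124
vertex -1.246 -3.186 1.426
vertex -1.773 -3.311 0.732
endloop
endfacet
facet normal 0.574 -0.763 -0.298
outer loop
vertex -0.076 -4.743 0.818
vertex -0.603 -4.868 0.124
vertex 0.433 -4.169 0.328
endloop
endfacet
facet normal -0.559 -0.630 0.538
outer loop
vertex -0.076 -4.743 0.818
vertex -1.246 -3.186 1.426
vertex -0.603 -4.868 0.124
endloop
endfacet
facet normal -0.574 0.763 0.298
outer loop
vertex -1.773 -3.311 0.732
vertex -1.246 -3.186 1.426
vertex -1.264 -2.737 0.242
endloop
endfacet
facet normal 0.559 0.630 -0.538
outer loop
vertex -0.737 -2.612 0.936
vertex 0.433 -4.169 0.328
vertex -1.264 -2.737 0.242
endloop
endfacet
facet normal -0.574 0.763 0.298
outer loop
vertex -1.264 -2.737 0.242
vertex -1.246 -3.186 1.426
vertex -0.737 -2.612 0.936
endloop
endfacet
facet normal 0.599 0.142 0.788
outer loop
vertex -0.737 -2.612 0.936
vertex -0.076 -4.743 0.818
vertex 0.433 -4.169 0.328
endloop
endfacet
facet normal 0.599 0.142 0.788
outer loop
vertex -1.246 -3.186 1.426
vertex -0.076 -4.743 0.818
vertex -0.737 -2.612 0.936
endloop
endfacet

endsolid


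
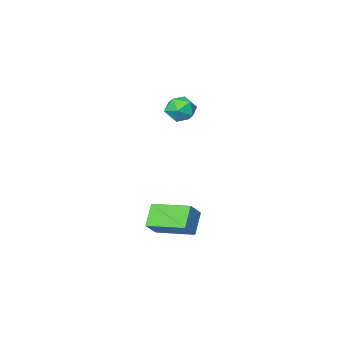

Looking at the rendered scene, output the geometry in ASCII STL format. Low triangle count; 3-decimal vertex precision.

solid 
facet normal -0.919 -0.344 0.192
outer loop
vertex -1.559 -2.514 0.722
vertex -1.328 -3.271 0.472
vertex -1.243 -3.053 1.269
endloop
endfacet
facet normal -0.753 0.196 0.628
outer loop
vertex -1.559 -2.514 0.722
vertex -1.243 -3.053 1.269
vertex -1.015 -2.254 1.293
endloop
endfacet
facet normal -0.602 0.766 0.225
outer loop
vertex -1.559 -2.514 0.722
vertex -1.015 -2.254 1.293
vertex -0.959 -1.98 0.511
endloop
endfacet
facet normal -0.675 0.578 -0.458
outer loop
vertex -1.559 -2.514 0.722
vertex -0.959 -1.98 0.511
vertex -1.153 -2.608 0.004
endloop
endfacet
facet normal -0.871 -0.108 -0.479
outer loop
vertex -1.559 -2.514 0.722
vertex -1.153 -2.608 0.004
vertex -1.328 -3.271 0.472
endloop
endfacet
facet normal -0.162 0.016 0.987
outer loop
vertex -1.015 -2.254 1.293
vertex -1.243 -3.053 1.269
vertex -0.447 -2.852 1.396
endloop
endfacet
facet normal -0.431 -0.858 0.281
outer loop
vertex -1.243 -3.053 1.269
vertex -1.328 -3.271 0.472
vertex -0.641 -3.48 0.889
endloop
endfacet
facet normal -0.354 -0.475 -0.806
outer loop
vertex -1.328 -3.271 0.472
vertex -1.153 -2.608 0.004
vertex -0.585 -3.206 0.107
endloop
endfacet
facet normal -0.037 0.635 -0.772
outer loop
vertex -1.153 -2.608 0.004
vertex -0.959 -1.98 0.511
vertex -0.357 -2.407 0.131
endloop
endfacet
facet normal 0.082 0.939 0.335
outer loop
vertex -0.959 -1.98 0.511
vertex -1.015 -2.254 1.293
vertex -0.272 -2.189 0.928
endloop
endfacet
facet normal 0.675 -0.578 0.458
outer loop
vertex -0.041 -2.946 0.678
vertex -0.447 -2.852 1.396
vertex -0.641 -3.48 0.889
endloop
endfacet
facet normal 0.602 -0.766 -0.225
outer loop
vertex -0.041 -2.946 0.678
vertex -0.641 -3.48 0.889
vertex -0.585 -3.206 0.107
endloop
endfacet
facet normal 0.753 -0.196 -0.628
outer loop
vertex -0.041 -2.946 0.678
vertex -0.585 -3.206 0.107
vertex -0.357 -2.407 0.131
endloop
endfacet
facet normal 0.919 0.344 -0.192
outer loop
vertex -0.041 -2.946 0.678
vertex -0.357 -2.407 0.131
vertex -0.272 -2.189 0.928
endloop
endfacet
facet normal 0.871 0.108 0.479
outer loop
vertex -0.041 -2.946 0.678
vertex -0.272 -2.189 0.928
vertex -0.447 -2.852 1.396
endloop
endfacet
facet normal 0.037 -0.635 0.772
outer loop
vertex -0.641 -3.48 0.889
vertex -0.447 -2.852 1.396
vertex -1.243 -3.053 1.269
endloop
endfacet
facet normal -0.082 -0.939 -0.335
outer loop
vertex -0.585 -3.206 0.107
vertex -0.641 -3.48 0.889
vertex -1.328 -3.271 0.472
endloop
endfacet
facet normal 0.162 -0.016 -0.987
outer loop
vertex -0.357 -2.407 0.131
vertex -0.585 -3.206 0.107
vertex -1.153 -2.608 0.004
endloop
endfacet
facet normal 0.431 0.858 -0.281
outer loop
vertex -0.272 -2.189 0.928
vertex -0.357 -2.407 0.131
vertex -0.959 -1.98 0.511
endloop
endfacet
facet normal 0.354 0.475 0.806
outer loop
vertex -0.447 -2.852 1.396
vertex -0.272 -2.189 0.928
vertex -1.015 -2.254 1.293
endloop
endfacet
facet normal -0.659 -0.266 -0.704
outer loop
vertex 3.007 1.436 -2.896
vertex 2.051 3.016 -2.599
vertex 3.697 2.016 -3.761
endloop
endfacet
facet normal 0.511 -0.845 -0.159
outer loop
vertex 4.409 2.304 -3.001
vertex 3.007 1.436 -2.896
vertex 3.697 2.016 -3.761
endloop
endfacet
facet normal -0.659 -0.266 -0.704
outer loop
vertex 3.697 2.016 -3.761
vertex 2.051 3.016 -2.599
vertex 2.742 3.596 -3.465
endloop
endfacet
facet normal 0.552 0.464 -0.693
outer loop
vertex 2.742 3.596 -3.465
vertex 4.409 2.304 -3.001
vertex 3.697 2.016 -3.761
endloop
endfacet
facet normal -0.552 -0.464 0.693
outer loop
vertex 3.007 1.436 -2.896
vertex 2.763 3.304 -1.839
vertex 2.051 3.016 -2.599
endloop
endfacet
facet normal 0.511 -0.845 -0.158
outer loop
vertex 3.718 1.724 -2.135
vertex 3.007 1.436 -2.896
vertex 4.409 2.304 -3.001
endloop
endfacet
facet normal -0.553 -0.464 0.692
outer loop
vertex 3.718 1.724 -2.135
vertex 2.763 3.304 -1.839
vertex 3.007 1.436 -2.896
endloop
endfacet
facet normal -0.511 0.845 0.158
outer loop
vertex 2.051 3.016 -2.599
vertex 2.763 3.304 -1.839
vertex 2.742 3.596 -3.465
endloop
endfacet
facet normal 0.553 0.464 -0.692
outer loop
vertex 3.453 3.884 -2.704
vertex 4.409 2.304 -3.001
vertex 2.742 3.596 -3.465
endloop
endfacet
facet normal -0.512 0.845 0.158
outer loop
vertex 2.742 3.596 -3.465
vertex 2.763 3.304 -1.839
vertex 3.453 3.884 -2.704
endloop
endfacet
facet normal 0.659 0.266 0.704
outer loop
vertex 3.453 3.884 -2.704
vertex 3.718 1.724 -2.135
vertex 4.409 2.304 -3.001
endloop
endfacet
facet normal 0.659 0.266 0.704
outer loop
vertex 2.763 3.304 -1.839
vertex 3.718 1.724 -2.135
vertex 3.453 3.884 -2.704
endloop
endfacet

endsolid


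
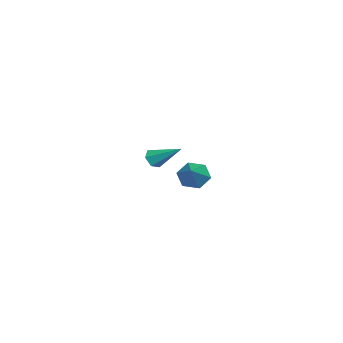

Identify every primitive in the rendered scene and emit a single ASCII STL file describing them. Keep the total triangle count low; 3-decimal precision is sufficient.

solid 
facet normal -0.861 -0.049 -0.506
outer loop
vertex 2.545 1.225 2.206
vertex 2.231 0.949 2.767
vertex 2.243 1.643 2.68
endloop
endfacet
facet normal 0.546 0.770 -0.330
outer loop
vertex 2.545 1.225 2.206
vertex 2.243 1.643 2.68
vertex 3.669 1.031 3.613
endloop
endfacet
facet normal -0.861 -0.049 -0.506
outer loop
vertex 2.243 1.643 2.68
vertex 2.231 0.949 2.767
vertex 1.929 1.367 3.241
endloop
endfacet
facet normal 0.069 0.879 0.471
outer loop
vertex 2.243 1.643 2.68
vertex 1.929 1.367 3.241
vertex 3.669 1.031 3.613
endloop
endfacet
facet normal -0.861 -0.048 -0.506
outer loop
vertex 1.929 1.367 3.241
vertex 2.231 0.949 2.767
vertex 1.917 0.672 3.328
endloop
endfacet
facet normal -0.184 0.125 0.975
outer loop
vertex 1.929 1.367 3.241
vertex 1.917 0.672 3.328
vertex 3.669 1.031 3.613
endloop
endfacet
facet normal -0.861 -0.049 -0.506
outer loop
vertex 1.917 0.672 3.328
vertex 2.231 0.949 2.767
vertex 2.219 0.254 2.855
endloop
endfacet
facet normal 0.041 -0.736 0.676
outer loop
vertex 1.917 0.672 3.328
vertex 2.219 0.254 2.855
vertex 3.669 1.031 3.613
endloop
endfacet
facet normal -0.861 -0.049 -0.506
outer loop
vertex 2.219 0.254 2.855
vertex 2.231 0.949 2.767
vertex 2.533 0.531 2.294
endloop
endfacet
facet normal 0.519 -0.845 -0.127
outer loop
vertex 2.219 0.254 2.855
vertex 2.533 0.531 2.294
vertex 3.669 1.031 3.613
endloop
endfacet
facet normal -0.861 -0.049 -0.506
outer loop
vertex 2.533 0.531 2.294
vertex 2.231 0.949 2.767
vertex 2.545 1.225 2.206
endloop
endfacet
facet normal 0.772 -0.093 -0.629
outer loop
vertex 2.533 0.531 2.294
vertex 2.545 1.225 2.206
vertex 3.669 1.031 3.613
endloop
endfacet
facet normal -0.324 -0.785 -0.528
outer loop
vertex -2.327 -1.725 1.802
vertex -2.711 -1.426 1.593
vertex -2.24 -1.458 1.352
endloop
endfacet
facet normal 0.985 -0.132 0.112
outer loop
vertex -2.327 -1.725 1.802
vertex -2.24 -1.458 1.352
vertex -2.189 -0.154 2.447
endloop
endfacet
facet normal -0.323 -0.786 -0.527
outer loop
vertex -2.24 -1.458 1.352
vertex -2.711 -1.426 1.593
vertex -2.625 -1.16 1.143
endloop
endfacet
facet normal 0.672 0.461 -0.580
outer loop
vertex -2.24 -1.458 1.352
vertex -2.625 -1.16 1.143
vertex -2.189 -0.154 2.447
endloop
endfacet
facet normal -0.322 -0.787 -0.527
outer loop
vertex -2.625 -1.16 1.143
vertex -2.711 -1.426 1.593
vertex -3.096 -1.128 1.383
endloop
endfacet
facet normal -0.224 0.806 -0.547
outer loop
vertex -2.625 -1.16 1.143
vertex -3.096 -1.128 1.383
vertex -2.189 -0.154 2.447
endloop
endfacet
facet normal -0.321 -0.787 -0.527
outer loop
vertex -3.096 -1.128 1.383
vertex -2.711 -1.426 1.593
vertex -3.183 -1.394 1.833
endloop
endfacet
facet normal -0.809 0.561 0.175
outer loop
vertex -3.096 -1.128 1.383
vertex -3.183 -1.394 1.833
vertex -2.189 -0.154 2.447
endloop
endfacet
facet normal -0.322 -0.785 -0.529
outer loop
vertex -3.183 -1.394 1.833
vertex -2.711 -1.426 1.593
vertex -2.798 -1.693 2.042
endloop
endfacet
facet normal -0.496 -0.032 0.868
outer loop
vertex -3.183 -1.394 1.833
vertex -2.798 -1.693 2.042
vertex -2.189 -0.154 2.447
endloop
endfacet
facet normal -0.323 -0.785 -0.529
outer loop
vertex -2.798 -1.693 2.042
vertex -2.711 -1.426 1.593
vertex -2.327 -1.725 1.802
endloop
endfacet
facet normal 0.400 -0.378 0.835
outer loop
vertex -2.798 -1.693 2.042
vertex -2.327 -1.725 1.802
vertex -2.189 -0.154 2.447
endloop
endfacet

endsolid


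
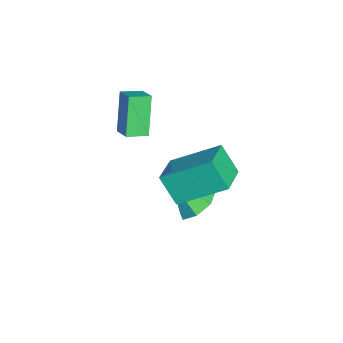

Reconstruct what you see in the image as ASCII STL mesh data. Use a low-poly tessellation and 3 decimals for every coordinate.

solid 
facet normal 0.232 0.627 -0.743
outer loop
vertex 0.642 -1.098 -0.678
vertex 0.052 -0.586 -0.43
vertex 0.839 -0.607 -0.202
endloop
endfacet
facet normal 0.731 -0.603 0.320
outer loop
vertex 0.642 -1.098 -0.678
vertex 0.839 -0.607 -0.202
vertex -0.292 -1.514 0.67
endloop
endfacet
facet normal 0.232 0.627 -0.744
outer loop
vertex 0.839 -0.607 -0.202
vertex 0.052 -0.586 -0.43
vertex 0.443 -0.1 0.102
endloop
endfacet
facet normal 0.610 0.001 0.792
outer loop
vertex 0.839 -0.607 -0.202
vertex 0.443 -0.1 0.102
vertex -0.292 -1.514 0.67
endloop
endfacet
facet normal 0.233 0.627 -0.744
outer loop
vertex 0.443 -0.1 0.102
vertex 0.052 -0.586 -0.43
vertex -0.247 0.041 0.005
endloop
endfacet
facet normal -0.049 0.394 0.918
outer loop
vertex 0.443 -0.1 0.102
vertex -0.247 0.041 0.005
vertex -0.292 -1.514 0.67
endloop
endfacet
facet normal 0.232 0.627 -0.744
outer loop
vertex -0.247 0.041 0.005
vertex 0.052 -0.586 -0.43
vertex -0.713 -0.29 -0.419
endloop
endfacet
facet normal -0.747 0.279 0.603
outer loop
vertex -0.247 0.041 0.005
vertex -0.713 -0.29 -0.419
vertex -0.292 -1.514 0.67
endloop
endfacet
facet normal 0.232 0.627 -0.744
outer loop
vertex -0.713 -0.29 -0.419
vertex 0.052 -0.586 -0.43
vertex -0.603 -0.844 -0.852
endloop
endfacet
facet normal -0.963 -0.257 0.084
outer loop
vertex -0.713 -0.29 -0.419
vertex -0.603 -0.844 -0.852
vertex -0.292 -1.514 0.67
endloop
endfacet
facet normal 0.232 0.627 -0.744
outer loop
vertex -0.603 -0.844 -0.852
vertex 0.052 -0.586 -0.43
vertex 0.0 -1.204 -0.967
endloop
endfacet
facet normal -0.531 -0.810 -0.248
outer loop
vertex -0.603 -0.844 -0.852
vertex 0.0 -1.204 -0.967
vertex -0.292 -1.514 0.67
endloop
endfacet
facet normal 0.231 0.627 -0.744
outer loop
vertex 0.0 -1.204 -0.967
vertex 0.052 -0.586 -0.43
vertex 0.642 -1.098 -0.678
endloop
endfacet
facet normal 0.223 -0.964 -0.143
outer loop
vertex 0.0 -1.204 -0.967
vertex 0.642 -1.098 -0.678
vertex -0.292 -1.514 0.67
endloop
endfacet
facet normal -0.806 -0.395 -0.440
outer loop
vertex -2.612 -3.439 3.732
vertex -2.893 -2.632 3.523
vertex -1.741 -3.527 2.216
endloop
endfacet
facet normal 0.319 -0.918 0.237
outer loop
vertex -1.007 -3.168 2.617
vertex -2.612 -3.439 3.732
vertex -1.741 -3.527 2.216
endloop
endfacet
facet normal -0.806 -0.394 -0.441
outer loop
vertex -1.741 -3.527 2.216
vertex -2.893 -2.632 3.523
vertex -2.022 -2.72 2.008
endloop
endfacet
facet normal 0.498 -0.050 -0.866
outer loop
vertex -2.022 -2.72 2.008
vertex -1.007 -3.168 2.617
vertex -1.741 -3.527 2.216
endloop
endfacet
facet normal -0.498 0.051 0.866
outer loop
vertex -2.612 -3.439 3.732
vertex -2.159 -2.273 3.924
vertex -2.893 -2.632 3.523
endloop
endfacet
facet normal 0.320 -0.917 0.237
outer loop
vertex -1.878 -3.08 4.132
vertex -2.612 -3.439 3.732
vertex -1.007 -3.168 2.617
endloop
endfacet
facet normal -0.497 0.050 0.866
outer loop
vertex -1.878 -3.08 4.132
vertex -2.159 -2.273 3.924
vertex -2.612 -3.439 3.732
endloop
endfacet
facet normal -0.319 0.918 -0.237
outer loop
vertex -2.893 -2.632 3.523
vertex -2.159 -2.273 3.924
vertex -2.022 -2.72 2.008
endloop
endfacet
facet normal 0.497 -0.051 -0.866
outer loop
vertex -1.288 -2.361 2.408
vertex -1.007 -3.168 2.617
vertex -2.022 -2.72 2.008
endloop
endfacet
facet normal -0.320 0.917 -0.237
outer loop
vertex -2.022 -2.72 2.008
vertex -2.159 -2.273 3.924
vertex -1.288 -2.361 2.408
endloop
endfacet
facet normal 0.806 0.395 0.441
outer loop
vertex -1.288 -2.361 2.408
vertex -1.878 -3.08 4.132
vertex -1.007 -3.168 2.617
endloop
endfacet
facet normal 0.807 0.394 0.440
outer loop
vertex -2.159 -2.273 3.924
vertex -1.878 -3.08 4.132
vertex -1.288 -2.361 2.408
endloop
endfacet
facet normal -0.368 -0.464 0.806
outer loop
vertex 2.6 -0.122 4.884
vertex 1.255 0.227 4.471
vertex 2.471 -1.886 3.808
endloop
endfacet
facet normal 0.928 -0.241 0.284
outer loop
vertex 2.945 -1.287 2.769
vertex 2.6 -0.122 4.884
vertex 2.471 -1.886 3.808
endloop
endfacet
facet normal -0.367 -0.464 0.806
outer loop
vertex 2.471 -1.886 3.808
vertex 1.255 0.227 4.471
vertex 1.126 -1.537 3.396
endloop
endfacet
facet normal -0.062 -0.852 -0.520
outer loop
vertex 1.126 -1.537 3.396
vertex 2.945 -1.287 2.769
vertex 2.471 -1.886 3.808
endloop
endfacet
facet normal 0.062 0.852 0.519
outer loop
vertex 2.6 -0.122 4.884
vertex 1.729 0.826 3.432
vertex 1.255 0.227 4.471
endloop
endfacet
facet normal 0.928 -0.241 0.284
outer loop
vertex 3.074 0.477 3.844
vertex 2.6 -0.122 4.884
vertex 2.945 -1.287 2.769
endloop
endfacet
facet normal 0.062 0.852 0.519
outer loop
vertex 3.074 0.477 3.844
vertex 1.729 0.826 3.432
vertex 2.6 -0.122 4.884
endloop
endfacet
facet normal -0.928 0.241 -0.284
outer loop
vertex 1.255 0.227 4.471
vertex 1.729 0.826 3.432
vertex 1.126 -1.537 3.396
endloop
endfacet
facet normal -0.062 -0.852 -0.519
outer loop
vertex 1.6 -0.938 2.356
vertex 2.945 -1.287 2.769
vertex 1.126 -1.537 3.396
endloop
endfacet
facet normal -0.928 0.241 -0.284
outer loop
vertex 1.126 -1.537 3.396
vertex 1.729 0.826 3.432
vertex 1.6 -0.938 2.356
endloop
endfacet
facet normal 0.368 0.464 -0.806
outer loop
vertex 1.6 -0.938 2.356
vertex 3.074 0.477 3.844
vertex 2.945 -1.287 2.769
endloop
endfacet
facet normal 0.367 0.465 -0.806
outer loop
vertex 1.729 0.826 3.432
vertex 3.074 0.477 3.844
vertex 1.6 -0.938 2.356
endloop
endfacet

endsolid
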